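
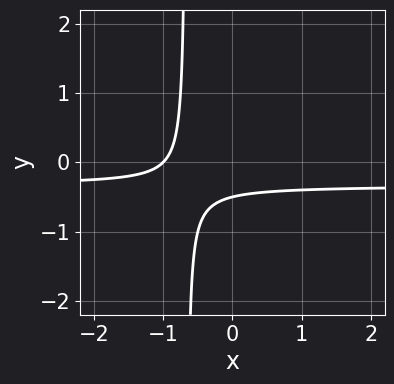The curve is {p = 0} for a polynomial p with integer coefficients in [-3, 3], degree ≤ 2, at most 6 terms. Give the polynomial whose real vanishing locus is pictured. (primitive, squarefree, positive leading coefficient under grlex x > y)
1. Degree: no degree-1 curve has this shape, so deg p = 2.
2. Observable constraints: it crosses the x-axis at the gridline x = -1.
3. Putting this together gives p.

3*x*y + x + 2*y + 1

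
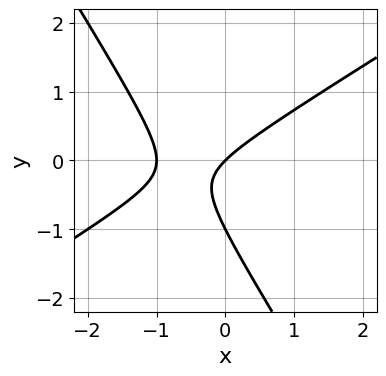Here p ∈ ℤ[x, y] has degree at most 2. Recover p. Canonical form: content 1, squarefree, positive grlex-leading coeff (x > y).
First, the degree is 2 — no degree-1 curve has this shape.
Next, checking where it meets the axes: among the integer gridlines, it crosses the x-axis at x ∈ {-1, 0}; the y-axis gridline crossings are at y ∈ {-1, 0}.
Finally, the integer polynomial consistent with all of this is the stated p.

x^2 - x*y - y^2 + x - y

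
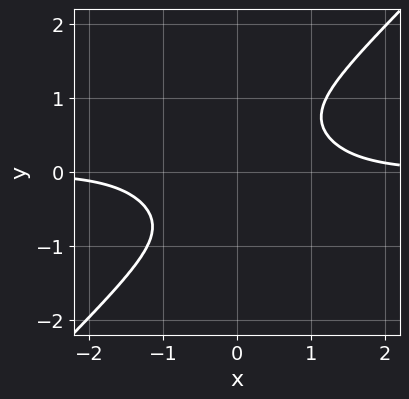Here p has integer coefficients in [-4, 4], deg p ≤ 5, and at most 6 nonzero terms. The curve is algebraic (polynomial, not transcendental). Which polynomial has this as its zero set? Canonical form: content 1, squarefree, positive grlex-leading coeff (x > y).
deg p = 4. The shape is more complex than any degree-3 curve.
Against the integer gridlines: no x-intercept at any integer in the box; no y-intercept at any integer in the box.
Matching integer coefficients to the picture gives p.

2*x^3*y + x^2*y^2 - 3*y^4 - 2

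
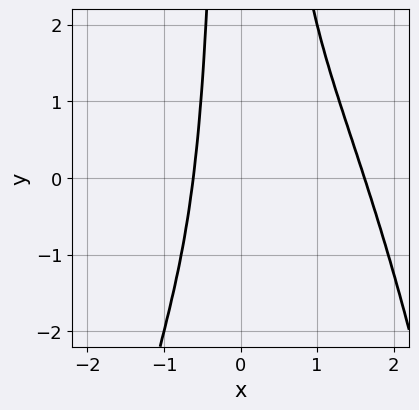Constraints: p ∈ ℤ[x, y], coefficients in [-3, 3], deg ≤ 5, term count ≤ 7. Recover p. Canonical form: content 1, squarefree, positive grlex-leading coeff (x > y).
x^4 - x^3 + x^2*y - x - 1

First, the degree is 4 — the shape is more complex than any degree-3 curve.
Next, reading off the gridlines: it misses every integer gridline on the y-axis.
Finally, fitting integer coefficients to these (and the overall shape) gives p.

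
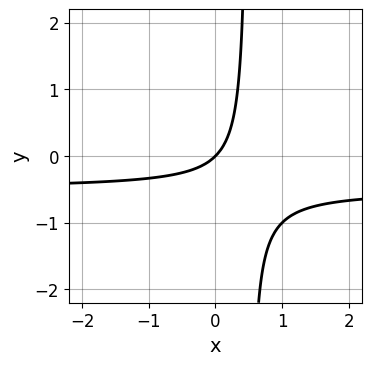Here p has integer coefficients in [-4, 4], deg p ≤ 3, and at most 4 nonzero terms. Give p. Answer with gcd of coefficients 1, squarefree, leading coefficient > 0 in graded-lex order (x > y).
deg p = 2.
From the visible intercepts: one x-axis crossing is at x = 0; it meets the y-axis at y = 0 (among the integer gridlines).
These observations pin down the coefficients.

2*x*y + x - y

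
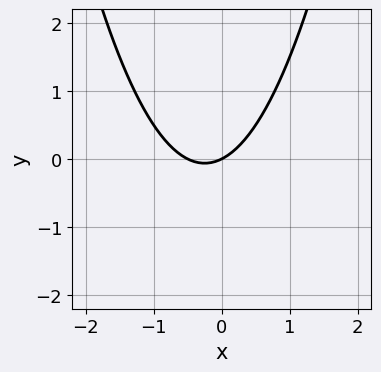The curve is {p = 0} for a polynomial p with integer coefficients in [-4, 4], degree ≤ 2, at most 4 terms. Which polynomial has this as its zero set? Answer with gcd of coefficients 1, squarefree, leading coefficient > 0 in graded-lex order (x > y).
(a) The degree is 2 — a generic line meets the curve in up to 2 points.
(b) From the axis intercepts and sections: it crosses the y-axis at the gridline y = 0; it meets the x-axis at x = 0 (among the integer gridlines).
(c) The integer polynomial consistent with all of this is the stated p.

2*x^2 + x - 2*y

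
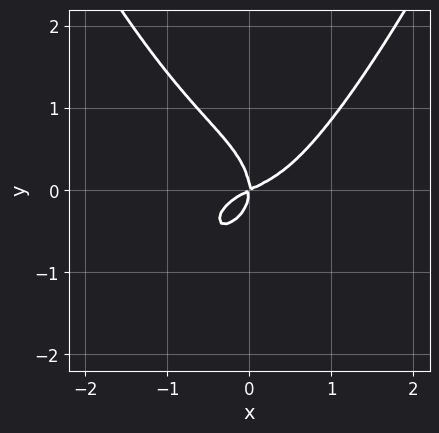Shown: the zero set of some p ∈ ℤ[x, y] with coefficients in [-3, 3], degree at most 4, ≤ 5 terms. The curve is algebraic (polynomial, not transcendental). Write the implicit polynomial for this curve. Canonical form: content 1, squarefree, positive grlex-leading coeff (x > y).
2*x^4 - 2*y^3 + x^2 - 2*x*y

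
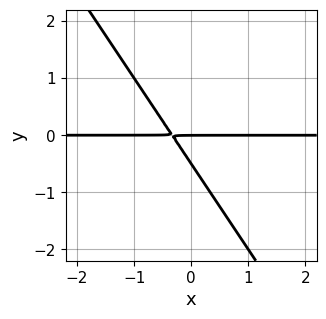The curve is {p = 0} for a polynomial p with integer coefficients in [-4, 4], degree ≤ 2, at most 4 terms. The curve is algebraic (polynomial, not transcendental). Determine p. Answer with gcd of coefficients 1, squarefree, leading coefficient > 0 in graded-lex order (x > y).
3*x*y + 2*y^2 + y

The degree is 2 — a generic line meets the curve in up to 2 points.
Against the integer gridlines: it meets the y-axis at y = 0 (among the integer gridlines); the visible x-axis segment lies entirely on the curve.
Putting this together gives p.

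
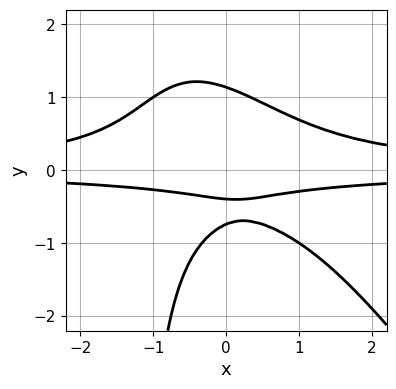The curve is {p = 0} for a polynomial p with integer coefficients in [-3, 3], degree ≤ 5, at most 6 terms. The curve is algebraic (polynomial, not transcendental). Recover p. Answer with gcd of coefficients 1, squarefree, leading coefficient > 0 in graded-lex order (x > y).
(a) The degree is 4 — the shape is more complex than any degree-3 curve.
(b) Observable constraints: it misses every integer gridline on the x-axis.
(c) These observations pin down the coefficients.

3*x^2*y^2 + 2*x*y^3 + 3*y^3 - 3*y - 1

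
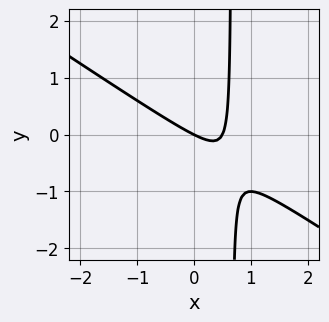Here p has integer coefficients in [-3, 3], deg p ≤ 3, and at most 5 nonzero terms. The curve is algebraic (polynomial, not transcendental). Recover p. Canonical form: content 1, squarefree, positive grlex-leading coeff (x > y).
The degree is 2 — the shape is more complex than any degree-1 curve.
Reading off the gridlines: one y-axis crossing is at y = 0; it meets the x-axis at x = 0 (among the integer gridlines).
These observations pin down the coefficients.

2*x^2 + 3*x*y - x - 2*y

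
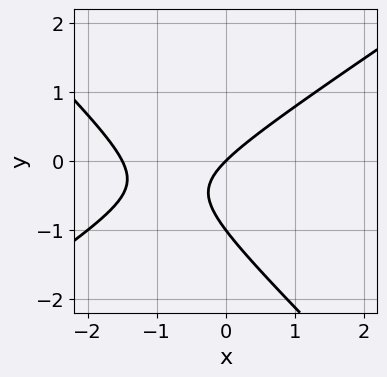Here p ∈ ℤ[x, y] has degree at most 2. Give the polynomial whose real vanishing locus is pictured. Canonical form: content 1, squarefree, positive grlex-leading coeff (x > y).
The degree is 2 — the shape is more complex than any degree-1 curve.
Observable constraints: it crosses the x-axis at the gridline x = 0; the y-axis gridline crossings are at y ∈ {-1, 0}.
Matching integer coefficients to the picture gives p.

2*x^2 - x*y - 3*y^2 + 3*x - 3*y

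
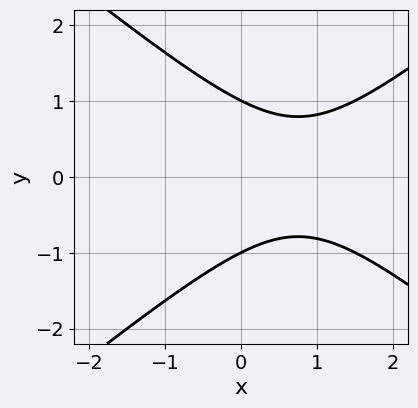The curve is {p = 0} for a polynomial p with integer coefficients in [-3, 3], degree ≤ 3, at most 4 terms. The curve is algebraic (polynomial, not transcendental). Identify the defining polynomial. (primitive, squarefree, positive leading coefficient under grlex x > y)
2*x^2 - 3*y^2 - 3*x + 3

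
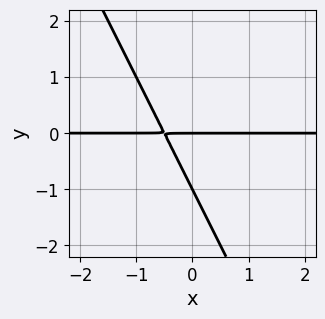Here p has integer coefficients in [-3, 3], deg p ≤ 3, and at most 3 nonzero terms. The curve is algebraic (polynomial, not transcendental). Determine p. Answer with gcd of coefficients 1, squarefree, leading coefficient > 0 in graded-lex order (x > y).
2*x*y + y^2 + y

1. The degree is 2 — a generic line meets the curve in up to 2 points.
2. Against the integer gridlines: the visible x-axis segment lies entirely on the curve; the y-axis gridline crossings are at y ∈ {-1, 0}.
3. Matching integer coefficients to the picture gives p.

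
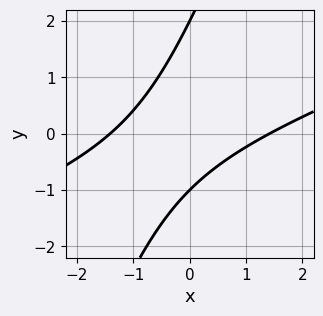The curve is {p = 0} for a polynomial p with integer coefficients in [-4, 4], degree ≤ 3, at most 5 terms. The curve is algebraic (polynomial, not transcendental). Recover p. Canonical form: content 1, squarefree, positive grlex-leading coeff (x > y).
The degree is 2 — no degree-1 curve has this shape.
Checking where it meets the axes: the y-axis gridline crossings are at y ∈ {-1, 2}.
Solving for integer coefficients yields p as stated.

x^2 - 3*x*y + y^2 - y - 2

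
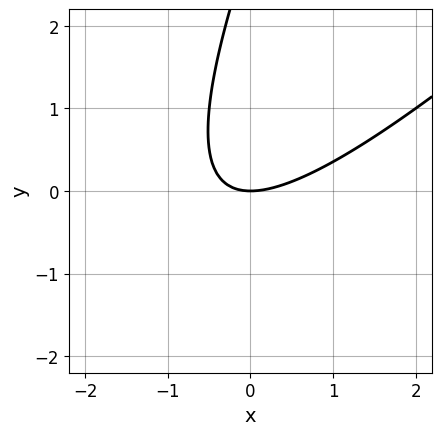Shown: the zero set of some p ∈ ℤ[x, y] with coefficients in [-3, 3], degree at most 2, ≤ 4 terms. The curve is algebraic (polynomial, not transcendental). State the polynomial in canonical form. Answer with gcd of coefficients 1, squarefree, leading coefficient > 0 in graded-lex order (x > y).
2*x^2 - 3*x*y + y^2 - 3*y

Degree: no degree-1 curve has this shape, so deg p = 2.
Reading off the gridlines: one x-axis crossing is at x = 0; it crosses the y-axis at the gridline y = 0.
These observations pin down the coefficients.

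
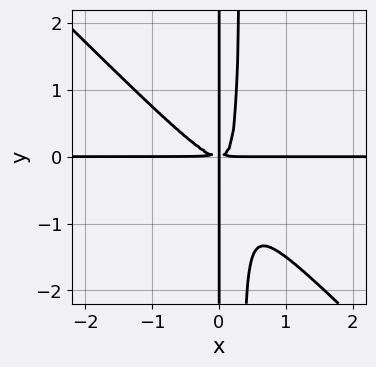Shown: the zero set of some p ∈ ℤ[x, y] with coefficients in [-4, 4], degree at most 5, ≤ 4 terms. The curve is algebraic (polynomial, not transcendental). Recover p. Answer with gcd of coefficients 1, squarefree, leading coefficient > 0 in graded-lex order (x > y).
1. The degree is 4 — no degree-3 curve has this shape.
2. From the axis intercepts and sections: every point of the x-axis in the box is on the curve; every point of the y-axis in the box is on the curve.
3. Fitting integer coefficients to these (and the overall shape) gives p.

3*x^3*y + 3*x^2*y^2 - x*y^2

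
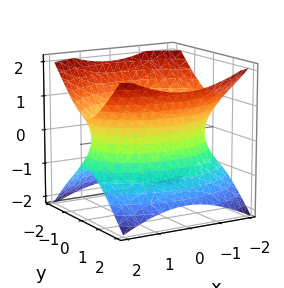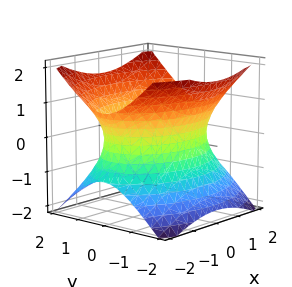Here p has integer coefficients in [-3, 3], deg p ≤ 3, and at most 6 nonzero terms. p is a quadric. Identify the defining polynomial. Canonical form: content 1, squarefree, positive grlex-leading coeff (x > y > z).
1. The degree is 2 — one connected sheet with a waist; a quadric.
2. Symmetries: it's symmetric under z → −z, forcing even powers of z; it's symmetric under y → −y, forcing even powers of y; mirror symmetry x ↦ −x ⇒ only even powers of x.
3. Against the integer gridlines: it misses every integer gridline on the z-axis.
4. Fitting integer coefficients to these (and the overall shape) gives p.

x^2 + 2*y^2 - 2*z^2 - 3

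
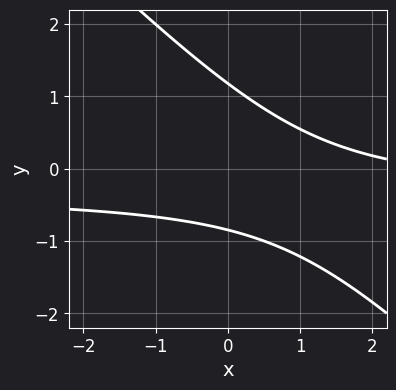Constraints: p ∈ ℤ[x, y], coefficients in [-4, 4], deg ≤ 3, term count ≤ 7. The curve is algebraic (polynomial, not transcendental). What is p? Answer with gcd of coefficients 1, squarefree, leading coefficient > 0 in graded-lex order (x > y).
3*x*y + 3*y^2 + x - y - 3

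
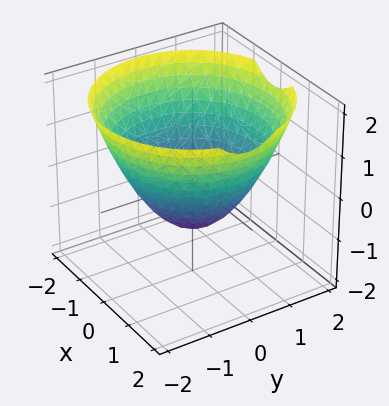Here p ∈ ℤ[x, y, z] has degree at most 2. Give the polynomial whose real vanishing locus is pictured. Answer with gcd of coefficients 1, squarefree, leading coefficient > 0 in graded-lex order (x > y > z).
2*x^2 + 2*y^2 - 3*z - 3

(a) The degree is 2 — a generic line meets the surface in up to 2 points.
(b) Symmetry: every cross-section ⟂ z is a circle, so x, y appear only via x² + y².
(c) From the axis intercepts and sections: it meets the z-axis at z = -1 (among the integer gridlines); a circular section at z = 1 has radius between 1 and 2.
(d) Together with the visible shape, these determine p as stated.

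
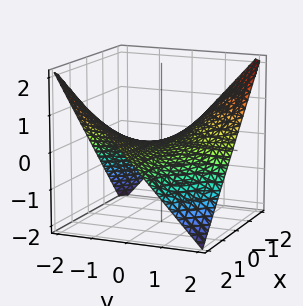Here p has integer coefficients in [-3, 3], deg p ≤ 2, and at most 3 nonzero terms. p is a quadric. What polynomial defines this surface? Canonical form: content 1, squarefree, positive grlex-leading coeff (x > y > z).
x*y + 2*z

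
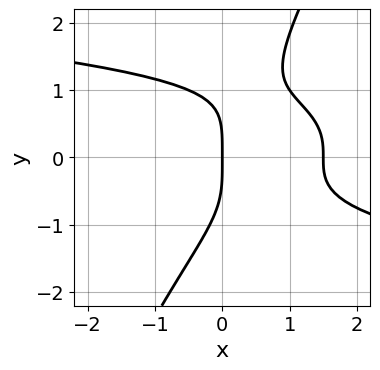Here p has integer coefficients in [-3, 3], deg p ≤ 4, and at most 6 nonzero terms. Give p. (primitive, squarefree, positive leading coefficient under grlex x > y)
2*x*y^3 - y^4 + 2*x^2 - 3*x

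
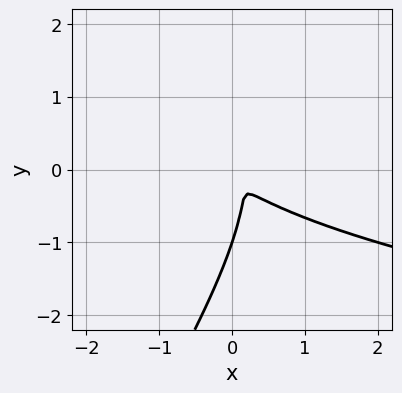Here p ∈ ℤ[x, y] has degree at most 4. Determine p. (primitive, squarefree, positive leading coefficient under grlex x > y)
3*x*y^2 - 2*y^3 - 3*x^2 - 3*x*y - 2*y^2

(a) Degree: no degree-2 curve has this shape, so deg p = 3.
(b) Observable constraints: one y-axis crossing is at y = -1.
(c) Together with the visible shape, these determine p as stated.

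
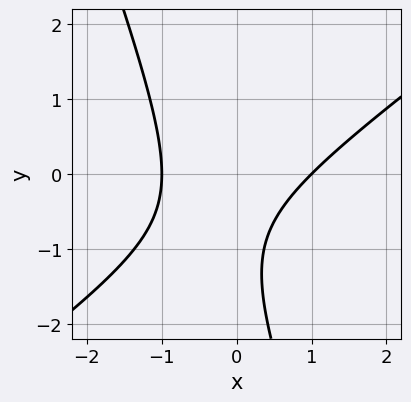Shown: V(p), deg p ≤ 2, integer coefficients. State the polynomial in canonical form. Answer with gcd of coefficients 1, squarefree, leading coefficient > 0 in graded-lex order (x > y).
First, the degree is 2 — a generic line meets the curve in up to 2 points.
Then, against the integer gridlines: no y-intercept at any integer in the box; among the integer gridlines, it crosses the x-axis at x ∈ {-1, 1}.
Finally, putting this together gives p.

2*x^2 - 2*x*y - y^2 - 2*y - 2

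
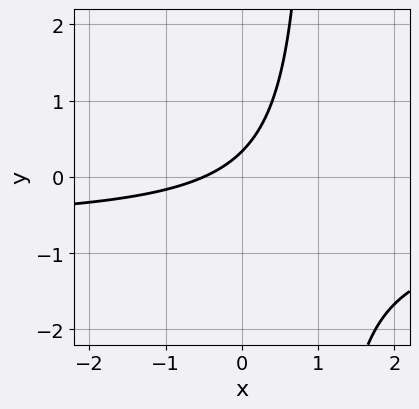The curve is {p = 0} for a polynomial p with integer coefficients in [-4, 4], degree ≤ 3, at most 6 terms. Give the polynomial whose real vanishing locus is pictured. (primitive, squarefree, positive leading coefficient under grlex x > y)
3*x*y + 2*x - 3*y + 1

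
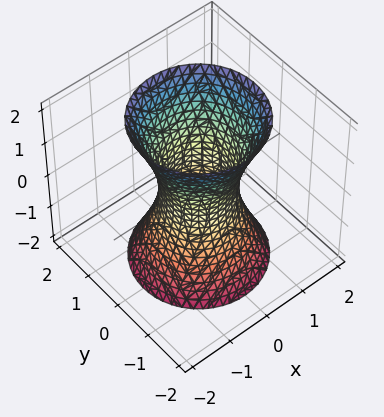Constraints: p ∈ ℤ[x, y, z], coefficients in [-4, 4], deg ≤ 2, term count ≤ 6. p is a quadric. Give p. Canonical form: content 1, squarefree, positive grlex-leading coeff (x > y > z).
(a) Degree: one connected sheet with a waist; a quadric, so deg p = 2.
(b) Symmetries: mirror symmetry z ↦ −z ⇒ only even powers of z; every cross-section ⟂ z is a circle, so x, y appear only via x² + y².
(c) Checking where it meets the axes: a circular section at z = 0 has radius between 0 and 1; the surface avoids every integer z-axis point in the box.
(d) Matching integer coefficients to the picture gives p.

3*x^2 + 3*y^2 - z^2 - 2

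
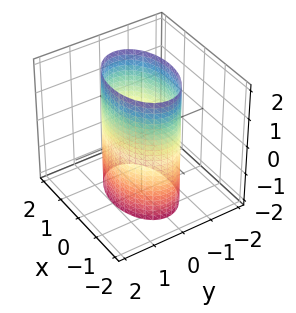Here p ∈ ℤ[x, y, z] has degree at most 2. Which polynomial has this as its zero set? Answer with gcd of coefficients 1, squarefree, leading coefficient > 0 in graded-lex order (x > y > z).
(a) Degree: constant cross-section along one axis; a quadric, so deg p = 2.
(b) Symmetries: it's symmetric under x → −x, forcing even powers of x; the z ↦ −z reflection is a symmetry, so z appears only in even powers; mirror symmetry y ↦ −y ⇒ only even powers of y.
(c) Against the integer gridlines: among the integer gridlines, it crosses the y-axis at y ∈ {-1, 1}; the surface avoids every integer z-axis point in the box.
(d) These observations pin down the coefficients.

x^2 + 2*y^2 - 2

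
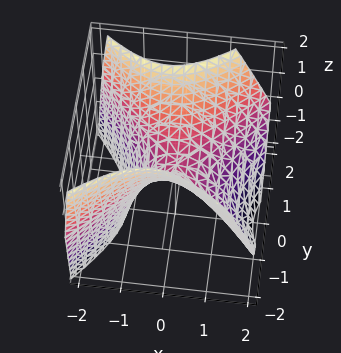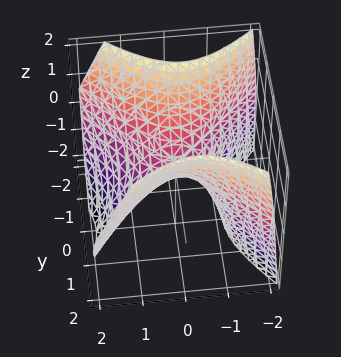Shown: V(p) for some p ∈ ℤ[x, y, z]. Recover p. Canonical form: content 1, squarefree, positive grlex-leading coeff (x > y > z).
3*x^2 + x*z - 3*y^2 + 3*z

(a) deg p = 2. A generic line meets the surface in up to 2 points.
(b) Against the integer gridlines: one x-axis crossing is at x = 0; it meets the z-axis at z = 0 (among the integer gridlines); one y-axis crossing is at y = 0.
(c) Putting this together gives p.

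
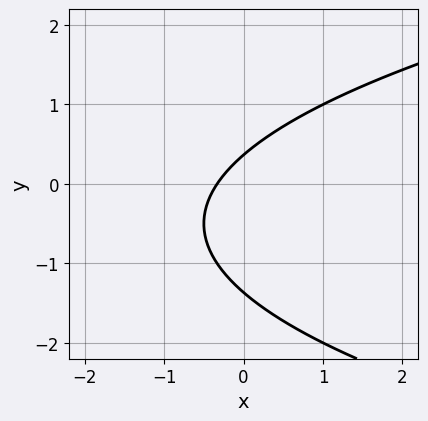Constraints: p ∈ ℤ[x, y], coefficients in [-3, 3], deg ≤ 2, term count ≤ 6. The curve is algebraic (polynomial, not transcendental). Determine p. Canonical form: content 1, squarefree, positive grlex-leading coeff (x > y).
2*y^2 - 3*x + 2*y - 1

(a) Degree: a generic line meets the curve in up to 2 points, so deg p = 2.
(b) Putting this together gives p.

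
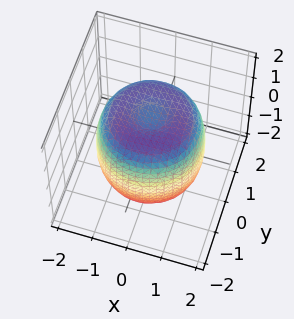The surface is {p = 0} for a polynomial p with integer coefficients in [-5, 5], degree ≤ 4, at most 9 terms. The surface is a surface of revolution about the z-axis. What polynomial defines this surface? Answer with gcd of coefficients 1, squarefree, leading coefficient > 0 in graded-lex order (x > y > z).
deg p = 4. A generic line meets the surface in up to 4 points.
By symmetry, the z-axis is an axis of rotation, so x and y enter only as x² + y².
Reading off the gridlines: a circular section at z = 0 has radius between 1 and 2.
Putting this together gives p.

2*x^4 + 4*x^2*y^2 + 2*y^4 - 3*x^2 - 3*y^2 + 2*z^2 - 3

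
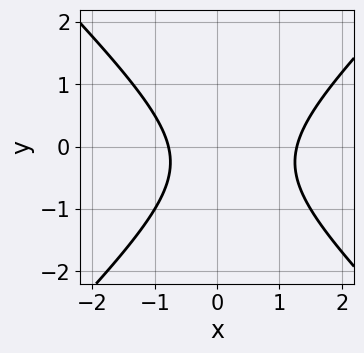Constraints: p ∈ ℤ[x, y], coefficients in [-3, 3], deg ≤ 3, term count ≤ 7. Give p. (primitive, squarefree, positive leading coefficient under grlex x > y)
(a) Degree: no degree-1 curve has this shape, so deg p = 2.
(b) From the axis intercepts and sections: it misses every integer gridline on the y-axis.
(c) Fitting integer coefficients to these (and the overall shape) gives p.

2*x^2 - 2*y^2 - x - y - 2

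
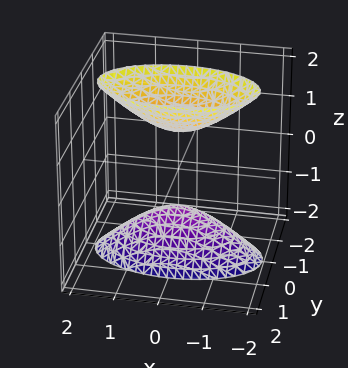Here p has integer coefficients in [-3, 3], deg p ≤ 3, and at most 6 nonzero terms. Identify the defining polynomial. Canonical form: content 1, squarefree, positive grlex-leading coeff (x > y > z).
(a) I count 2 distinct pieces. They look like related sheets of one shape, so recover p as a whole.
(b) Degree: two separate bowl-shaped sheets opening away from each other; a quadric, so deg p = 2.
(c) Symmetries: mirror symmetry y ↦ −y ⇒ only even powers of y; the z ↦ −z reflection is a symmetry, so z appears only in even powers; mirror symmetry x ↦ −x ⇒ only even powers of x.
(d) From the axis intercepts and sections: no y-intercept at any integer in the box; among the integer gridlines, it crosses the z-axis at z ∈ {-1, 1}; it misses every integer gridline on the x-axis.
(e) The integer polynomial consistent with all of this is the stated p.

x^2 + 3*y^2 - z^2 + 1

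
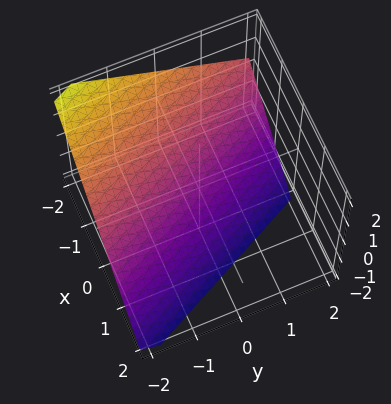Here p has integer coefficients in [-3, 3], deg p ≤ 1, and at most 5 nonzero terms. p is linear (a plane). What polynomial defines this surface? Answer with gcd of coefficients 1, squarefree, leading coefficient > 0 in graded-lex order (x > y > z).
2*x + y + 2*z + 2

1. The degree is 1 — the surface is flat (a plane).
2. Reading off the gridlines: it meets the z-axis at z = -1 (among the integer gridlines); one x-axis crossing is at x = -1; it crosses the y-axis at the gridline y = -2.
3. The integer polynomial consistent with all of this is the stated p.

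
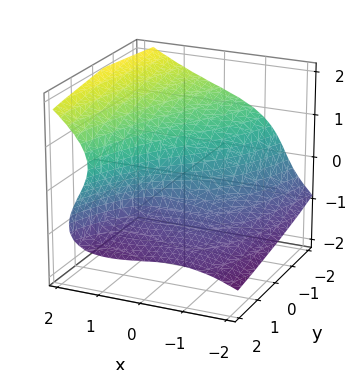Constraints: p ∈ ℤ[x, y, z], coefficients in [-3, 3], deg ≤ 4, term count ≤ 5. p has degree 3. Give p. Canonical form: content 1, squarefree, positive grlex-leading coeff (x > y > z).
x^3 - 3*z^3 + 3*x*z + 2*x - 3*y

Degree: the shape is more complex than any degree-2 surface, so deg p = 3.
Reading off the gridlines: it meets the z-axis at z = 0 (among the integer gridlines); one x-axis crossing is at x = 0.
Together with the visible shape, these determine p as stated.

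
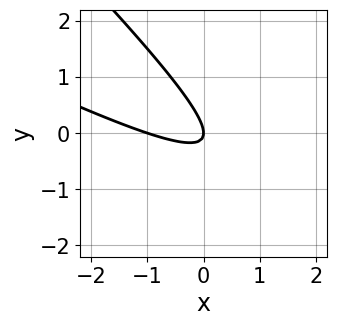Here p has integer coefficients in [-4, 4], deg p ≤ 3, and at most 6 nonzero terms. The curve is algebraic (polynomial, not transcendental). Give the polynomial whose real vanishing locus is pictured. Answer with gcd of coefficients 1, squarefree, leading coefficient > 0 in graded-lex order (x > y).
x^2 + 3*x*y + 2*y^2 + x

(a) deg p = 2. A generic line meets the curve in up to 2 points.
(b) Checking where it meets the axes: it meets the y-axis at y = 0 (among the integer gridlines); the x-axis gridline crossings are at x ∈ {-1, 0}.
(c) Assembling these constraints gives the stated polynomial.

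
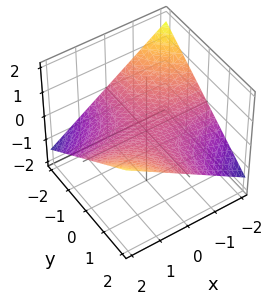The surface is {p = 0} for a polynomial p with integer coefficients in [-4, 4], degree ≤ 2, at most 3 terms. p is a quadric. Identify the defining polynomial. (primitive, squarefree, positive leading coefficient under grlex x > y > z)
x*y - 3*z

(a) The degree is 2 — a hyperbolic paraboloid; a quadric.
(b) Observable constraints: every point of the y-axis in the box is on the surface; the visible x-axis segment lies entirely on the surface; it crosses the z-axis at the gridline z = 0.
(c) The integer polynomial consistent with all of this is the stated p.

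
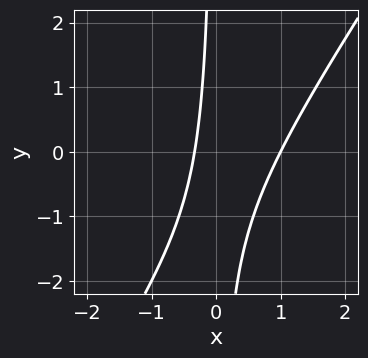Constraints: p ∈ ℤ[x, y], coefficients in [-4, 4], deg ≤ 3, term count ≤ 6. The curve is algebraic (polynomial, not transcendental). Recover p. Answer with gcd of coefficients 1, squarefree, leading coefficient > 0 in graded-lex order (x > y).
1. Degree: no degree-1 curve has this shape, so deg p = 2.
2. Reading off the gridlines: it crosses the x-axis at the gridline x = 1; no y-intercept at any integer in the box.
3. Solving for integer coefficients yields p as stated.

3*x^2 - 2*x*y - 2*x - 1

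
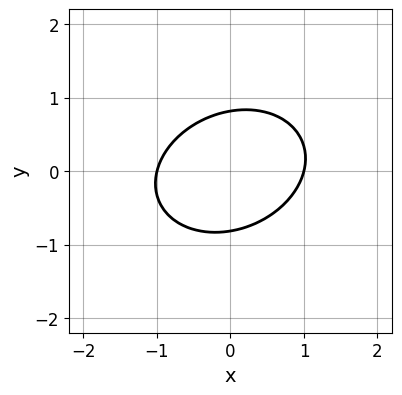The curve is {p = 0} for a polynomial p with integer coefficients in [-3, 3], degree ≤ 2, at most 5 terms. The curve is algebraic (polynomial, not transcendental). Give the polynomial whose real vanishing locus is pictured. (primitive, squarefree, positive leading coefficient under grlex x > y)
Degree: the shape is more complex than any degree-1 curve, so deg p = 2.
Against the integer gridlines: the x-axis gridline crossings are at x ∈ {-1, 1}.
The integer polynomial consistent with all of this is the stated p.

2*x^2 - x*y + 3*y^2 - 2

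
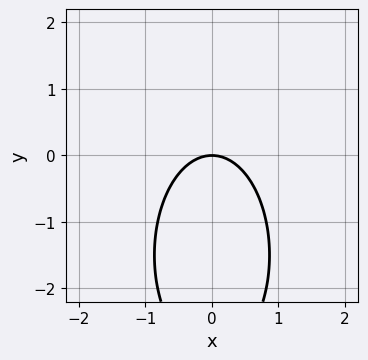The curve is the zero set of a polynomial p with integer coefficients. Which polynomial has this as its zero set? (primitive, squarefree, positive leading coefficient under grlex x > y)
(a) The degree is 2 — the shape is more complex than any degree-1 curve.
(b) Symmetries: it's symmetric under x → −x, forcing even powers of x.
(c) Reading off the gridlines: it crosses the y-axis at the gridline y = 0; one x-axis crossing is at x = 0.
(d) Solving for integer coefficients yields p as stated.

3*x^2 + y^2 + 3*y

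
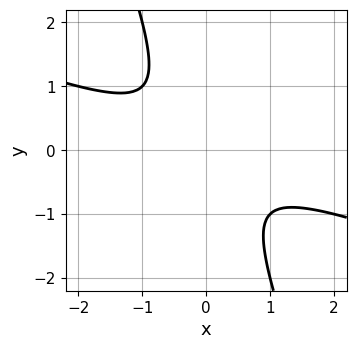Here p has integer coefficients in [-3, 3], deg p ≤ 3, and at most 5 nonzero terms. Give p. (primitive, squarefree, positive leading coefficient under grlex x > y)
x^2 + 3*x*y + y^2 + 1

deg p = 2. The shape is more complex than any degree-1 curve.
From the axis intercepts and sections: the curve avoids every integer y-axis point in the box; it misses every integer gridline on the x-axis.
The integer polynomial consistent with all of this is the stated p.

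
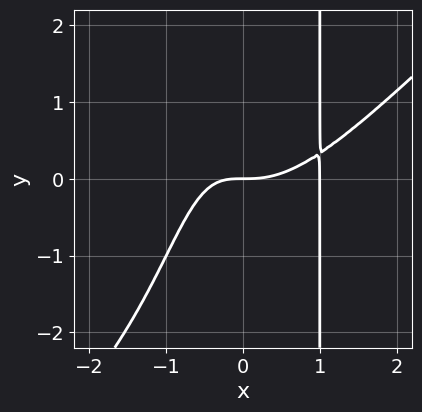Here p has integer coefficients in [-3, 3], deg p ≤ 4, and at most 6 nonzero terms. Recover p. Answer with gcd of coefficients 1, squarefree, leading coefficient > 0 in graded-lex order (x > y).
(a) The degree is 4 — the shape is more complex than any degree-3 curve.
(b) Observable constraints: it meets the y-axis at y = 0 (among the integer gridlines); among the integer gridlines, it crosses the x-axis at x ∈ {0, 1}.
(c) Fitting integer coefficients to these (and the overall shape) gives p.

x^4 - x^3*y - x^3 + y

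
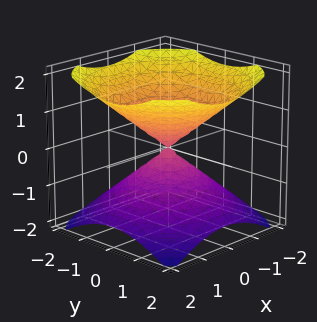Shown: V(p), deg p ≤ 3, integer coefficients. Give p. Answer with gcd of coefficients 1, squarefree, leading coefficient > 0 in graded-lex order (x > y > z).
The picture has 2 separate pieces. They look like related sheets of one shape, so recover p as a whole.
deg p = 2. Two nappes meeting at a single point; a quadric.
Symmetry: every cross-section ⟂ z is a circle, so x, y appear only via x² + y²; it's symmetric under z → −z, forcing even powers of z.
From the visible intercepts: one z-axis crossing is at z = 0; it meets the x-axis at x = 0 (among the integer gridlines); one y-axis crossing is at y = 0; a circular section at z = 1 has radius between 1 and 2.
Assembling these constraints gives the stated polynomial.

2*x^2 + 2*y^2 - 3*z^2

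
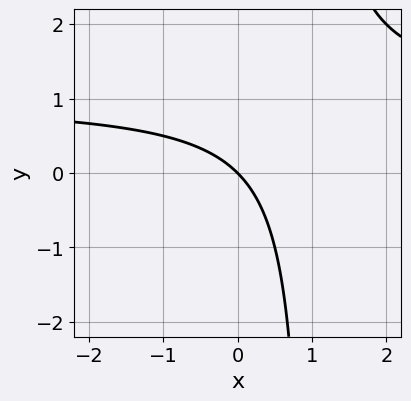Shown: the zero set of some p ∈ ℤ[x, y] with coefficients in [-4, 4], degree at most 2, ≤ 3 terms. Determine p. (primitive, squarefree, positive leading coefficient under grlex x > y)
x*y - x - y

First, degree: no degree-1 curve has this shape, so deg p = 2.
Next, from the axis intercepts and sections: it crosses the y-axis at the gridline y = 0; it meets the x-axis at x = 0 (among the integer gridlines).
Finally, these observations pin down the coefficients.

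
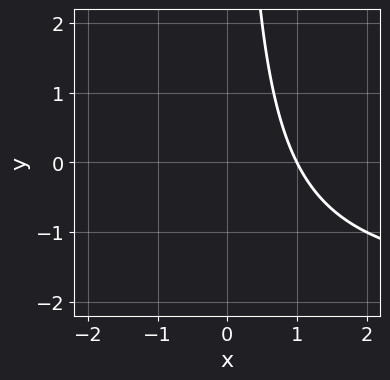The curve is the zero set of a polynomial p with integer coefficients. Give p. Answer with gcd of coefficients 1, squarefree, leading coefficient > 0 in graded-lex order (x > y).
x*y + 2*x - 2

First, degree: the shape is more complex than any degree-1 curve, so deg p = 2.
Next, from the axis intercepts and sections: it misses every integer gridline on the y-axis; it crosses the x-axis at the gridline x = 1.
Finally, solving for integer coefficients yields p as stated.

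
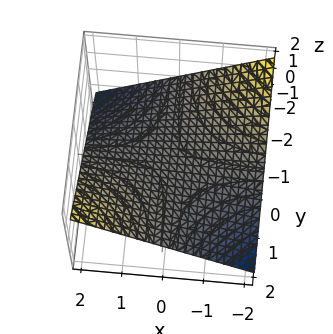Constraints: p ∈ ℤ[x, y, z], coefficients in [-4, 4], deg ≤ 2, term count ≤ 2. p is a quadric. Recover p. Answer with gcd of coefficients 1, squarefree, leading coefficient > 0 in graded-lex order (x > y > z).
1. Degree: a hyperbolic paraboloid; a quadric, so deg p = 2.
2. Checking where it meets the axes: it meets the z-axis at z = 0 (among the integer gridlines); the visible x-axis segment lies entirely on the surface; every point of the y-axis in the box is on the surface.
3. These observations pin down the coefficients.

x*y - 3*z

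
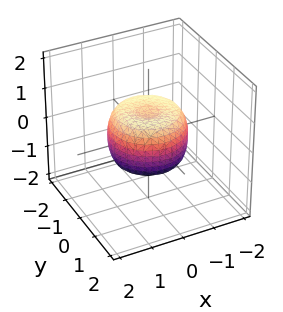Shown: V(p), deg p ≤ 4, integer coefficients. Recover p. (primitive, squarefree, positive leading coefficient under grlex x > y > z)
First, degree: the shape is more complex than any degree-3 surface, so deg p = 4.
Next, symmetries: rotational symmetry about the z-axis ⇒ p depends on x, y only through x² + y².
Next, against the integer gridlines: a circular section at z = 0 has radius between 1 and 2.
Finally, putting this together gives p.

2*x^4 + 4*x^2*y^2 + 2*y^4 - 2*x^2 - 2*y^2 + 2*z^2 - 1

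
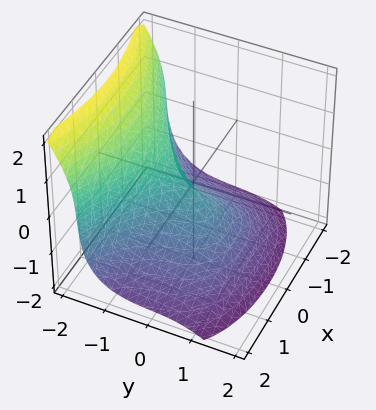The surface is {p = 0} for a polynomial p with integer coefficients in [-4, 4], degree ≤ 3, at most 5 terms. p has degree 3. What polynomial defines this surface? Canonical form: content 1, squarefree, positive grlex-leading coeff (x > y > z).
First, the degree is 3 — no degree-2 surface has this shape.
Next, against the integer gridlines: it crosses the x-axis at the gridline x = 0; it meets the y-axis at y = 0 (among the integer gridlines).
Finally, assembling these constraints gives the stated polynomial.

3*y^3 + 2*z^3 + 3*x^2 - y*z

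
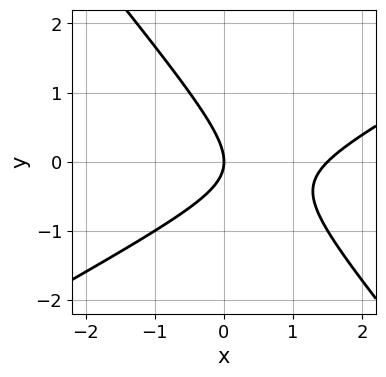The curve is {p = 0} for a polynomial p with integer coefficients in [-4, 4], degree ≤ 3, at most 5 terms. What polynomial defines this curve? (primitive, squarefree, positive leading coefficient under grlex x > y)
(a) Degree: the shape is more complex than any degree-1 curve, so deg p = 2.
(b) Against the integer gridlines: one x-axis crossing is at x = 0; it meets the y-axis at y = 0 (among the integer gridlines).
(c) Solving for integer coefficients yields p as stated.

2*x^2 - 2*x*y - 3*y^2 - 3*x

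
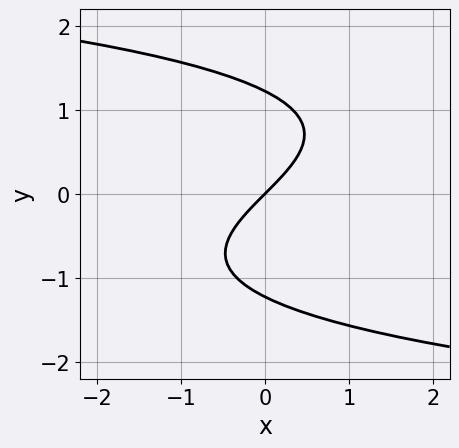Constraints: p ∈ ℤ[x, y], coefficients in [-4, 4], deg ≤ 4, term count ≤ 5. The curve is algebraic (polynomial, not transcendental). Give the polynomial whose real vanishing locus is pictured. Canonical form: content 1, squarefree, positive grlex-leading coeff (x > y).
2*y^3 + 3*x - 3*y

1. The degree is 3 — a generic line meets the curve in up to 3 points.
2. Observable constraints: it crosses the x-axis at the gridline x = 0; it meets the y-axis at y = 0 (among the integer gridlines).
3. Matching integer coefficients to the picture gives p.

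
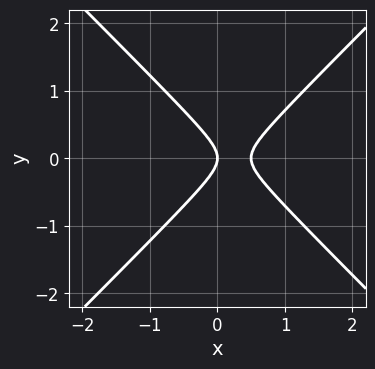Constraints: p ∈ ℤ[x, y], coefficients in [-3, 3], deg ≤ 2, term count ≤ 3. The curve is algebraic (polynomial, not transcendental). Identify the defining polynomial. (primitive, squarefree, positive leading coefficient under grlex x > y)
The degree is 2 — the shape is more complex than any degree-1 curve.
Symmetries: the y ↦ −y reflection is a symmetry, so y appears only in even powers.
Against the integer gridlines: it meets the y-axis at y = 0 (among the integer gridlines); one x-axis crossing is at x = 0.
Together with the visible shape, these determine p as stated.

2*x^2 - 2*y^2 - x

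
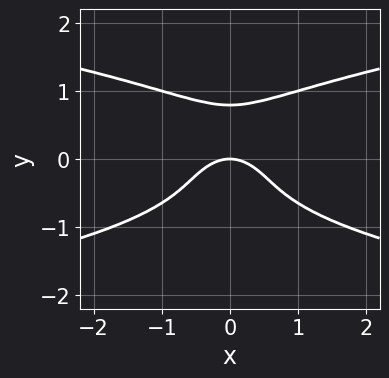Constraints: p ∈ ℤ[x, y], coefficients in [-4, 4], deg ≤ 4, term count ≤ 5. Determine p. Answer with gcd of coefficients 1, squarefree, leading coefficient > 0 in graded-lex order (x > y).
2*y^4 - x^2 - y

First, the degree is 4 — a generic line meets the curve in up to 4 points.
Then, symmetries: the x ↦ −x reflection is a symmetry, so x appears only in even powers.
Then, observable constraints: it crosses the x-axis at the gridline x = 0; one y-axis crossing is at y = 0.
Finally, solving for integer coefficients yields p as stated.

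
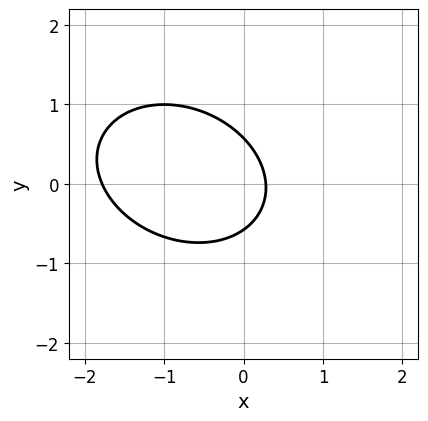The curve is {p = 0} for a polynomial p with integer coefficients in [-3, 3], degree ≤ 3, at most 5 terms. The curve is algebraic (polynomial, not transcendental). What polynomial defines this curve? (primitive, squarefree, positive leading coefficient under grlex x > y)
(a) Degree: a generic line meets the curve in up to 2 points, so deg p = 2.
(b) Matching integer coefficients to the picture gives p.

2*x^2 + x*y + 3*y^2 + 3*x - 1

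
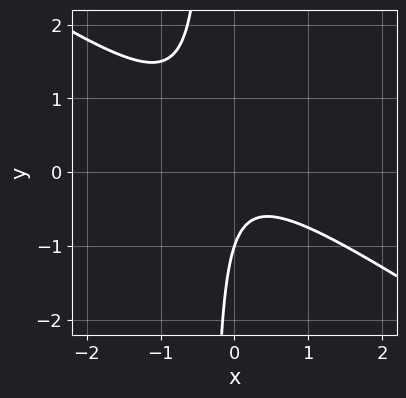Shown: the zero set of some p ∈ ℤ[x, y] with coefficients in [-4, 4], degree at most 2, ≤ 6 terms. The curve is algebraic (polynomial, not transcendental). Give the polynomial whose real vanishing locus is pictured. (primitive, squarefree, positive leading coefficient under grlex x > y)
deg p = 2. A generic line meets the curve in up to 2 points.
Observable constraints: it misses every integer gridline on the x-axis; it crosses the y-axis at the gridline y = -1.
Putting this together gives p.

2*x^2 + 3*x*y + y + 1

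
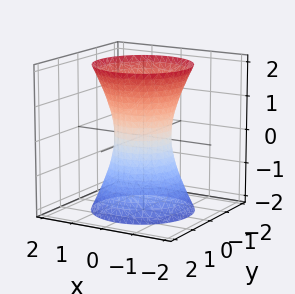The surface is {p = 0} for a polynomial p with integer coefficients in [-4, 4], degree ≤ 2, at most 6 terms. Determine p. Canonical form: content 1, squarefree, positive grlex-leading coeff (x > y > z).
3*x^2 + 3*y^2 - z^2 - 2

First, deg p = 2. One connected sheet with a waist; a quadric.
Next, symmetries: rotational symmetry about the z-axis ⇒ p depends on x, y only through x² + y²; mirror symmetry z ↦ −z ⇒ only even powers of z.
Then, against the integer gridlines: the surface avoids every integer z-axis point in the box; a circular section at z = 0 has radius between 0 and 1.
Finally, matching integer coefficients to the picture gives p.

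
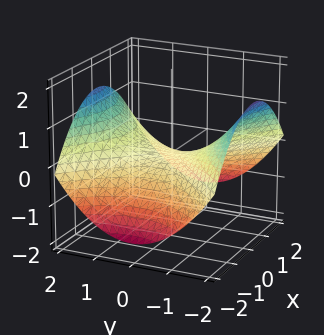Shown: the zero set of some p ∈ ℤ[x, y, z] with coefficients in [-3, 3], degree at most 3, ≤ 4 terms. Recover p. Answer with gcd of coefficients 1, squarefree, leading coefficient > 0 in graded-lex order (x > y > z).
x^2 - y^2 + 3*z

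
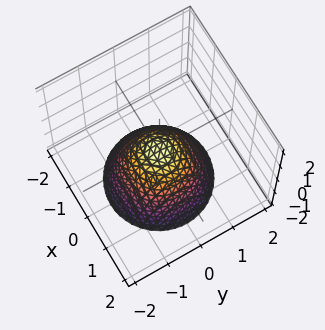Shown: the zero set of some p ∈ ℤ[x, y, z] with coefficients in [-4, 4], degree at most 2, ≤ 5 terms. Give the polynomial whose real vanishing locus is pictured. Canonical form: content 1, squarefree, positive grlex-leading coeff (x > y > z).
1. Degree: a single bowl opening along one axis; a quadric, so deg p = 2.
2. Symmetries: the surface is invariant under rotation about z: p = q(x² + y², z).
3. Reading off the gridlines: a circular section at z = -1 has radius exactly 1; it crosses the x-axis at the gridline x = 0; one y-axis crossing is at y = 0.
4. Solving for integer coefficients yields p as stated.

x^2 + y^2 + z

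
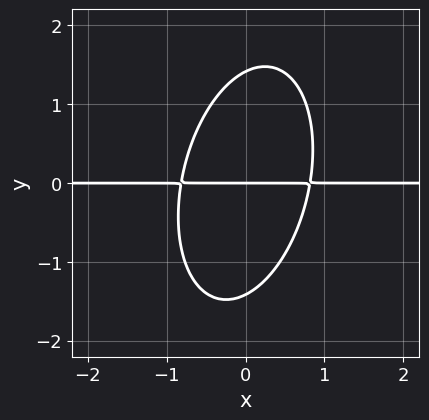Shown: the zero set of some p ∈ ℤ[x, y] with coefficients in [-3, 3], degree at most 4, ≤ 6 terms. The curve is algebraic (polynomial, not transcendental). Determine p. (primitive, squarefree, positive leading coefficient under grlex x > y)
3*x^2*y - x*y^2 + y^3 - 2*y

1. deg p = 3.
2. From the axis intercepts and sections: the visible x-axis segment lies entirely on the curve; it meets the y-axis at y = 0 (among the integer gridlines).
3. Matching integer coefficients to the picture gives p.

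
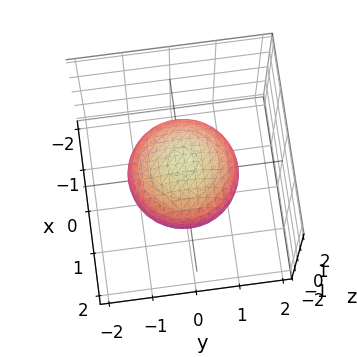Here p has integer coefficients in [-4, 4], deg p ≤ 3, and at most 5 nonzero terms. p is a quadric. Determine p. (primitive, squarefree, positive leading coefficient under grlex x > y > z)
2*x^2 + 2*y^2 + 3*z^2 - 3

(a) The degree is 2 — a closed, bounded, convex surface; a quadric.
(b) Symmetries: the z ↦ −z reflection is a symmetry, so z appears only in even powers; every cross-section ⟂ z is a circle, so x, y appear only via x² + y².
(c) From the visible intercepts: a circular section at z = 0 has radius between 1 and 2; the z-axis gridline crossings are at z ∈ {-1, 1}.
(d) Assembling these constraints gives the stated polynomial.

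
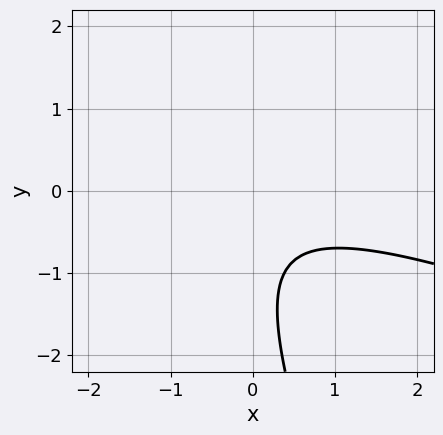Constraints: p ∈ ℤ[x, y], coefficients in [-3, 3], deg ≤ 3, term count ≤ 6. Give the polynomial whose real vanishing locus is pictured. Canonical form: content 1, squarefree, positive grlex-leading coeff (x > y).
1. deg p = 2. The shape is more complex than any degree-1 curve.
2. Against the integer gridlines: the curve avoids every integer y-axis point in the box; the curve avoids every integer x-axis point in the box.
3. Fitting integer coefficients to these (and the overall shape) gives p.

x^2 + 3*x*y + y^2 + 2*y + 2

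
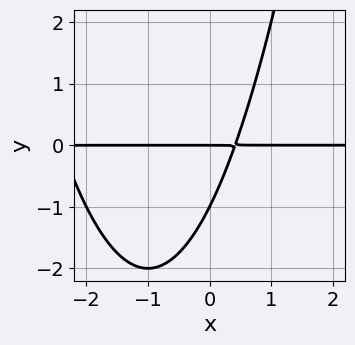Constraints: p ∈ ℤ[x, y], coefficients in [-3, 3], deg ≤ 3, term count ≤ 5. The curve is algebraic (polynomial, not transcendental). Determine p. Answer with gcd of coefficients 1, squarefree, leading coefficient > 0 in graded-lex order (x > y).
(a) deg p = 3. The shape is more complex than any degree-2 curve.
(b) Reading off the gridlines: the y-axis gridline crossings are at y ∈ {-1, 0}; every point of the x-axis in the box is on the curve.
(c) The integer polynomial consistent with all of this is the stated p.

x^2*y + 2*x*y - y^2 - y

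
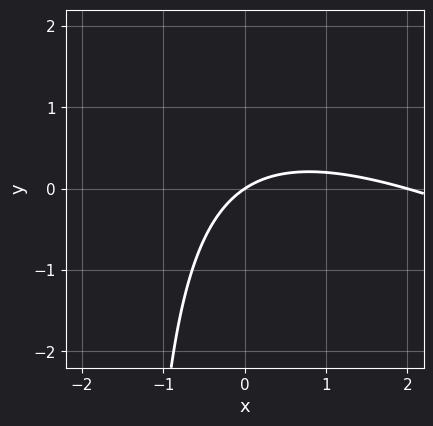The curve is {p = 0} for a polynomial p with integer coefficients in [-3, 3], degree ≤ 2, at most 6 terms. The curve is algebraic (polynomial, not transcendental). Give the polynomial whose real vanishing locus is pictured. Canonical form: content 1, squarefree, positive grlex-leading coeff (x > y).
1. deg p = 2. The shape is more complex than any degree-1 curve.
2. Against the integer gridlines: one y-axis crossing is at y = 0; the x-axis gridline crossings are at x ∈ {0, 2}.
3. Matching integer coefficients to the picture gives p.

x^2 + 2*x*y - 2*x + 3*y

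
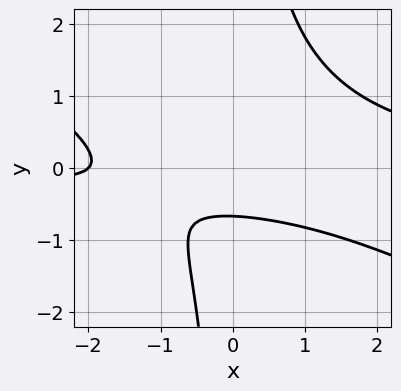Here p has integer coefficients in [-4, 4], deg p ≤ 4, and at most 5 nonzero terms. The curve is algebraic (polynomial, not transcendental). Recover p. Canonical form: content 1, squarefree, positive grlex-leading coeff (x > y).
1. The degree is 3 — no degree-2 curve has this shape.
2. From the axis intercepts and sections: it crosses the x-axis at the gridline x = -2.
3. These observations pin down the coefficients.

x^2*y + 2*x*y^2 - x - 3*y - 2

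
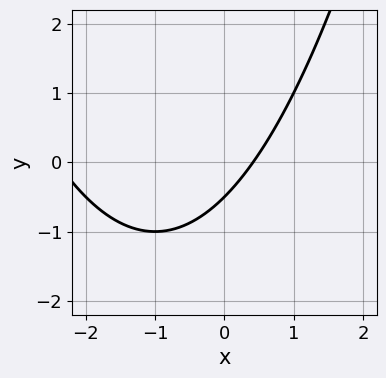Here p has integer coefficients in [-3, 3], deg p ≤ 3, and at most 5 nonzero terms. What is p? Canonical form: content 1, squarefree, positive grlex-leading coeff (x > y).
x^2 + 2*x - 2*y - 1

(a) deg p = 2. No degree-1 curve has this shape.
(b) Matching integer coefficients to the picture gives p.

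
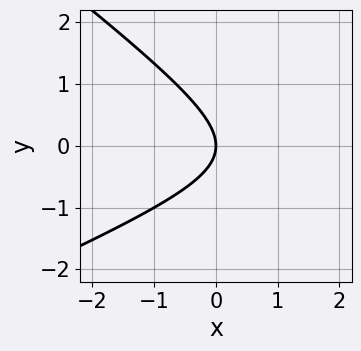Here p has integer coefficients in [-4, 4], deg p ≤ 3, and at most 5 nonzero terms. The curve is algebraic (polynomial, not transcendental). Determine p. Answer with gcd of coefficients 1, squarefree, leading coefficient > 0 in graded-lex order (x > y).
(a) Degree: a generic line meets the curve in up to 2 points, so deg p = 2.
(b) From the visible intercepts: one x-axis crossing is at x = 0; one y-axis crossing is at y = 0.
(c) Putting this together gives p.

x^2 - x*y - 3*y^2 - 3*x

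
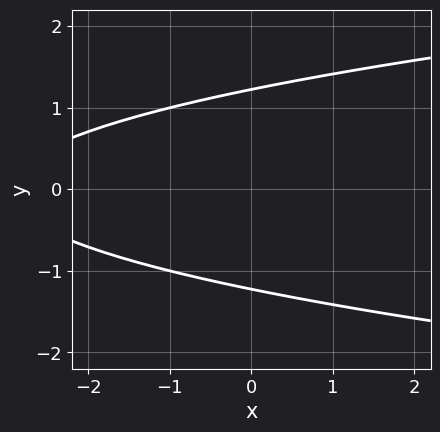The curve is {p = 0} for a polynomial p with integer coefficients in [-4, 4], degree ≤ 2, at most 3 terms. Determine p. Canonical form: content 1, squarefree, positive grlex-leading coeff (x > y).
2*y^2 - x - 3

(a) The degree is 2 — a generic line meets the curve in up to 2 points.
(b) Symmetries: mirror symmetry y ↦ −y ⇒ only even powers of y.
(c) Against the integer gridlines: no x-intercept at any integer in the box.
(d) Putting this together gives p.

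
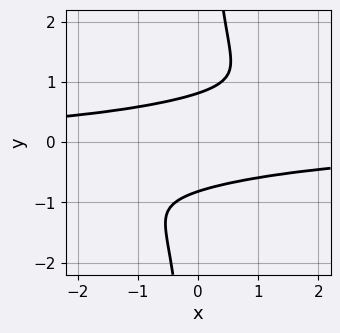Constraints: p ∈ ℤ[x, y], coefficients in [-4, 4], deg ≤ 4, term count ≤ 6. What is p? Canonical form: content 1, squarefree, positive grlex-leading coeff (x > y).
First, deg p = 4. A generic line meets the curve in up to 4 points.
Next, against the integer gridlines: it misses every integer gridline on the x-axis.
Finally, these observations pin down the coefficients.

x^2*y^2 - 3*x*y^3 + 3*y^2 - 2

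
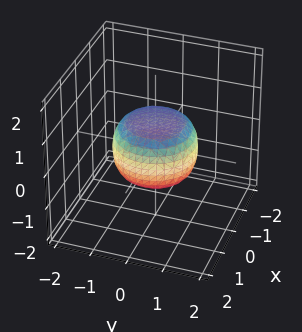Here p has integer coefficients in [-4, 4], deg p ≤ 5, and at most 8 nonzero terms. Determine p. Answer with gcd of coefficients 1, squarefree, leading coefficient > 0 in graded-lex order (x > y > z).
The degree is 4 — no degree-3 surface has this shape.
Symmetries: the z-axis is an axis of rotation, so x and y enter only as x² + y².
Reading off the gridlines: a circular section at z = 0 has radius between 1 and 2.
The integer polynomial consistent with all of this is the stated p.

2*x^4 + 4*x^2*y^2 + 2*y^4 - x^2 - y^2 + 3*z^2 - 2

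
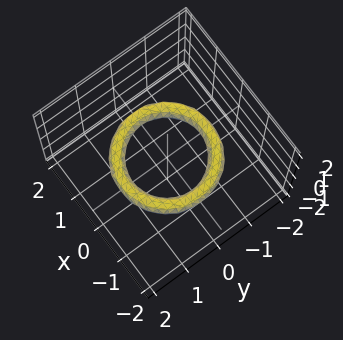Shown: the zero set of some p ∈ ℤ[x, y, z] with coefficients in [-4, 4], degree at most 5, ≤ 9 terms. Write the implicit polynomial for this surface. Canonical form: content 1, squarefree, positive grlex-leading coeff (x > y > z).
x^4 + 2*x^2*y^2 + y^4 - 3*x^2 - 3*y^2 + 3*z^2 + 2

First, the degree is 4 — the shape is more complex than any degree-3 surface.
Then, symmetries: every cross-section ⟂ z is a circle, so x, y appear only via x² + y².
Then, from the axis intercepts and sections: it misses every integer gridline on the z-axis; the y-axis gridline crossings are at y ∈ {-1, 1}.
Finally, assembling these constraints gives the stated polynomial. Check: (-1, 0, 0) on the x-axis lies on the surface, and p(-1, 0, 0) = 0. ✓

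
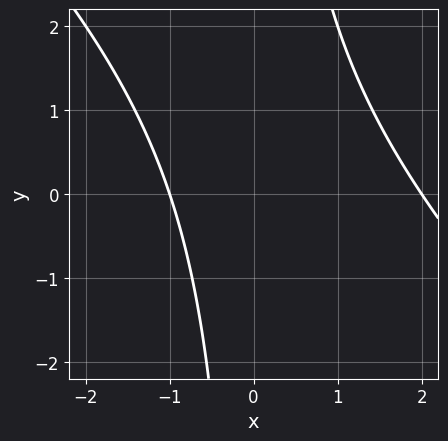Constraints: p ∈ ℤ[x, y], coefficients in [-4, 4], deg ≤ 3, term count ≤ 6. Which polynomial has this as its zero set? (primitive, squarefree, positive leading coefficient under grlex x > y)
1. deg p = 2. A generic line meets the curve in up to 2 points.
2. Checking where it meets the axes: the x-axis gridline crossings are at x ∈ {-1, 2}; no y-intercept at any integer in the box.
3. Fitting integer coefficients to these (and the overall shape) gives p.

x^2 + x*y - x - 2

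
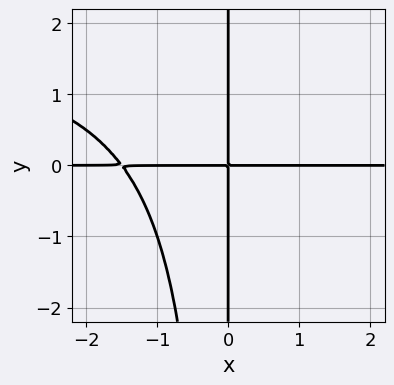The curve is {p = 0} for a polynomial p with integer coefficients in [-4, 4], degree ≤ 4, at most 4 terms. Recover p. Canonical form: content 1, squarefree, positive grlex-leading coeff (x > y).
1. deg p = 4. The shape is more complex than any degree-3 curve.
2. Against the integer gridlines: every point of the y-axis in the box is on the curve; the visible x-axis segment lies entirely on the curve.
3. Fitting integer coefficients to these (and the overall shape) gives p.

x^2*y^2 - 2*x^2*y - 3*x*y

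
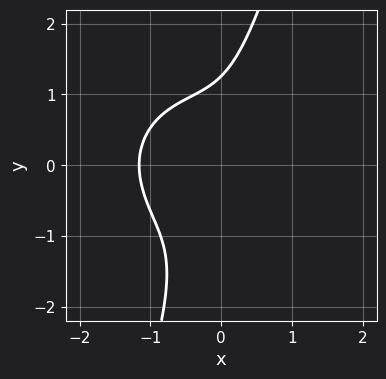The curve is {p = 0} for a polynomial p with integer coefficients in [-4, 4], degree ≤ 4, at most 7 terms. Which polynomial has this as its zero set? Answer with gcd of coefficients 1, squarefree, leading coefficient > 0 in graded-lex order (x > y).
First, degree: a generic line meets the curve in up to 3 points, so deg p = 3.
Finally, the integer polynomial consistent with all of this is the stated p.

3*x^3 + 3*x*y^2 - y^3 + 2*x^2 + 2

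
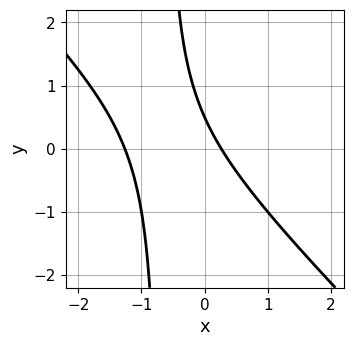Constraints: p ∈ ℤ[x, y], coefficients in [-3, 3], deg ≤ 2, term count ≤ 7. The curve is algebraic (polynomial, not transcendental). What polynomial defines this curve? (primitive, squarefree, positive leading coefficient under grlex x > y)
1. The degree is 2 — no degree-1 curve has this shape.
2. Matching integer coefficients to the picture gives p.

3*x^2 + 3*x*y + 3*x + 2*y - 1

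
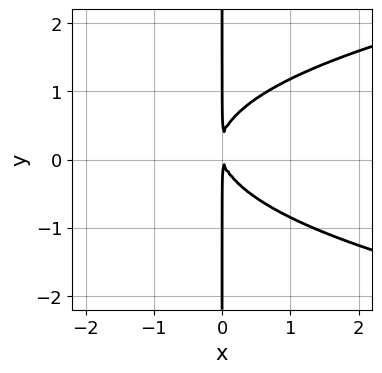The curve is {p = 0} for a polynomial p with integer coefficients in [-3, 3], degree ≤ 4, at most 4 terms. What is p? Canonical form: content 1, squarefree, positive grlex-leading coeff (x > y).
1. The degree is 3 — no degree-2 curve has this shape.
2. From the axis intercepts and sections: every point of the y-axis in the box is on the curve.
3. Together with the visible shape, these determine p as stated.

3*x*y^2 - 3*x^2 - x*y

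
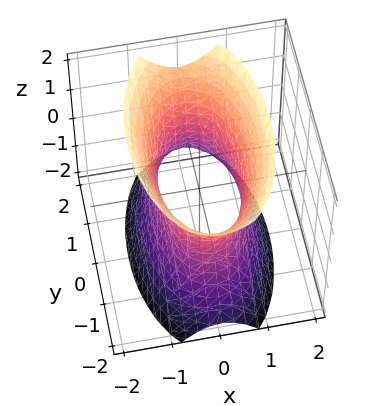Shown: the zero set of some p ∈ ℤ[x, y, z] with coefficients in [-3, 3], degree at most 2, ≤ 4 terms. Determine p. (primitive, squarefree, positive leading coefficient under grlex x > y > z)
3*x^2 + y^2 - z^2 - 2

The degree is 2 — an hourglass — one-sheet hyperboloid; a quadric.
Symmetries: the x ↦ −x reflection is a symmetry, so x appears only in even powers; the y ↦ −y reflection is a symmetry, so y appears only in even powers; it's symmetric under z → −z, forcing even powers of z.
Against the integer gridlines: it misses every integer gridline on the z-axis.
Putting this together gives p.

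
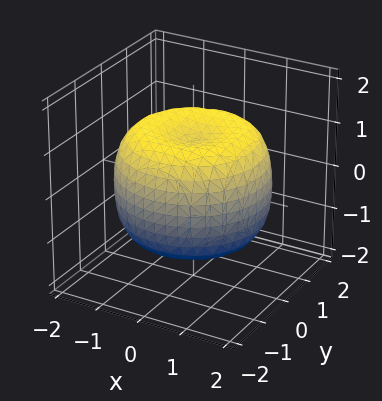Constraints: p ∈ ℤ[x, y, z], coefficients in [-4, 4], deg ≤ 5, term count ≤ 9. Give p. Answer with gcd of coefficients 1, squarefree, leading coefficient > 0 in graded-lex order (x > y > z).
The degree is 4 — no degree-3 surface has this shape.
Symmetries: the surface is invariant under rotation about z: p = q(x² + y², z).
Observable constraints: a circular section at z = 0 has radius between 1 and 2; the z-axis gridline crossings are at z ∈ {-1, 1}.
Fitting integer coefficients to these (and the overall shape) gives p.

x^4 + 2*x^2*y^2 + y^4 - 2*x^2 - 2*y^2 + 2*z^2 - 2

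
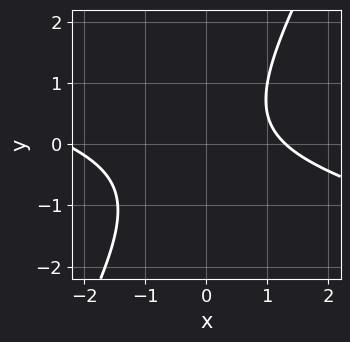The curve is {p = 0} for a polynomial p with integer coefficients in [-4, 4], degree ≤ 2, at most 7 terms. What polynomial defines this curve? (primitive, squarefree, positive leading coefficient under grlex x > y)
x^2 + 3*x*y - 2*y^2 + x - 3

1. Degree: no degree-1 curve has this shape, so deg p = 2.
2. Observable constraints: it misses every integer gridline on the y-axis.
3. Fitting integer coefficients to these (and the overall shape) gives p.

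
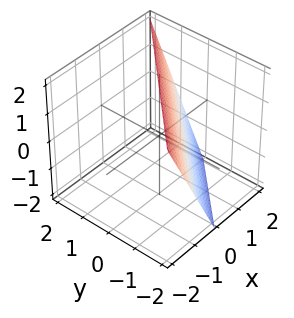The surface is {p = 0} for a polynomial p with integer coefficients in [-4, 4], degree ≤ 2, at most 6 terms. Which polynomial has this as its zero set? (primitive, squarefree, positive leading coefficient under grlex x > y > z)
First, the degree is 1 — the surface is flat (a plane).
Next, observable constraints: it meets the x-axis at x = 1 (among the integer gridlines); one y-axis crossing is at y = -1; it crosses the z-axis at the gridline z = 2.
Finally, the integer polynomial consistent with all of this is the stated p.

2*x - 2*y + z - 2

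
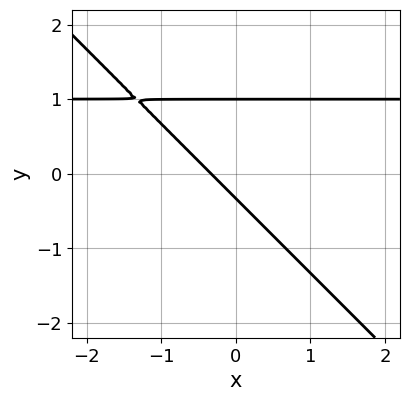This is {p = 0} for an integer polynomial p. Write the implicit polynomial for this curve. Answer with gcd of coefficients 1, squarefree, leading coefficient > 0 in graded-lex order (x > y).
(a) deg p = 2.
(b) From the axis intercepts and sections: it crosses the y-axis at the gridline y = 1.
(c) Putting this together gives p.

3*x*y + 3*y^2 - 3*x - 2*y - 1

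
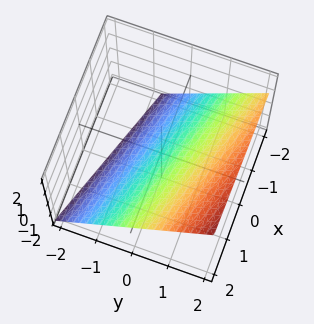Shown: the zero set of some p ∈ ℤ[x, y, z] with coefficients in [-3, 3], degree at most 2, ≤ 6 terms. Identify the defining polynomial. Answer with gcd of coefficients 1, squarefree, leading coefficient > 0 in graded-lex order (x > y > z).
(a) Degree: every cross-section is a straight line — this is a plane, so deg p = 1.
(b) From the axis intercepts and sections: it meets the x-axis at x = 2 (among the integer gridlines).
(c) Fitting integer coefficients to these (and the overall shape) gives p.

x + 3*y - 3*z - 2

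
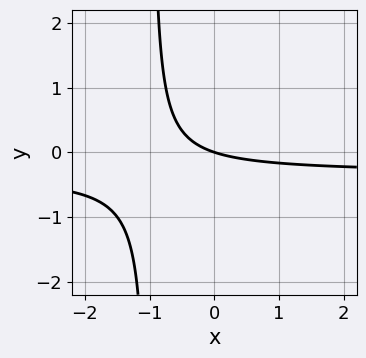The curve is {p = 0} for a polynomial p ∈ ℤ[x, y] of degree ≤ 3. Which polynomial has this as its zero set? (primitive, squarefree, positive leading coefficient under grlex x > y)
3*x*y + x + 3*y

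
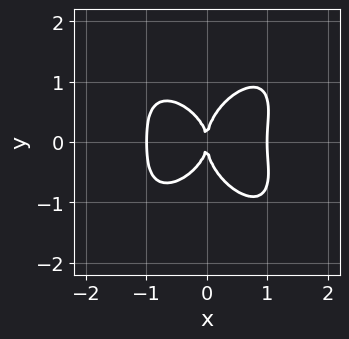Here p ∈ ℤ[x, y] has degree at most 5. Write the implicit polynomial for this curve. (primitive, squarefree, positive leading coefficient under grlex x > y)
First, the degree is 4 — no degree-3 curve has this shape.
Then, symmetries: it's symmetric under y → −y, forcing even powers of y.
Next, from the axis intercepts and sections: one y-axis crossing is at y = 0; the x-axis gridline crossings are at x ∈ {-1, 0, 1}.
Finally, solving for integer coefficients yields p as stated.

3*x^4 + 2*y^4 - x*y^2 - 3*x^2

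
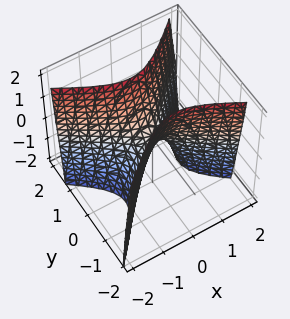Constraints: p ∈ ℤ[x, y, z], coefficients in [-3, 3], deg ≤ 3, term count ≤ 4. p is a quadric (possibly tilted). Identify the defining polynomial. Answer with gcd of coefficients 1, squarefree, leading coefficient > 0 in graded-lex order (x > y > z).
1. deg p = 2.
2. Checking where it meets the axes: it meets the y-axis at y = 0 (among the integer gridlines); it meets the x-axis at x = 0 (among the integer gridlines).
3. Together with the visible shape, these determine p as stated.

2*x^2 + x*y - 3*y^2 + z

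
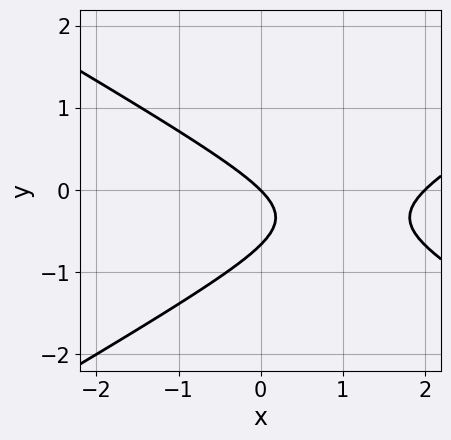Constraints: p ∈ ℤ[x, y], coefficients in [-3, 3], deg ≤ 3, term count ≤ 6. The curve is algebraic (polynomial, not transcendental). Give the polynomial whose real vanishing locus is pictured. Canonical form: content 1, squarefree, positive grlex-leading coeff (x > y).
x^2 - 3*y^2 - 2*x - 2*y

1. deg p = 2. The shape is more complex than any degree-1 curve.
2. Reading off the gridlines: it crosses the y-axis at the gridline y = 0; among the integer gridlines, it crosses the x-axis at x ∈ {0, 2}.
3. Matching integer coefficients to the picture gives p.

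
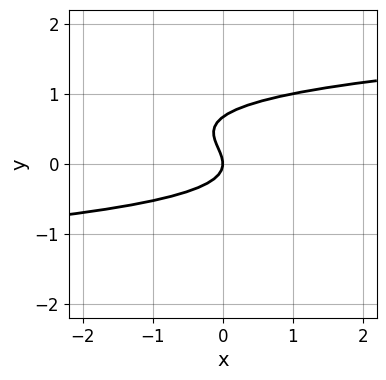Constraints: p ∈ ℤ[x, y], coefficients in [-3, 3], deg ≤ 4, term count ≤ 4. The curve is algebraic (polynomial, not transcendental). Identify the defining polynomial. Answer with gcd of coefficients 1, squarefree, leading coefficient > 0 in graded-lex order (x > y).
3*y^3 - 2*y^2 - x

First, deg p = 3. No degree-2 curve has this shape.
Then, observable constraints: it crosses the y-axis at the gridline y = 0; it meets the x-axis at x = 0 (among the integer gridlines).
Finally, matching integer coefficients to the picture gives p.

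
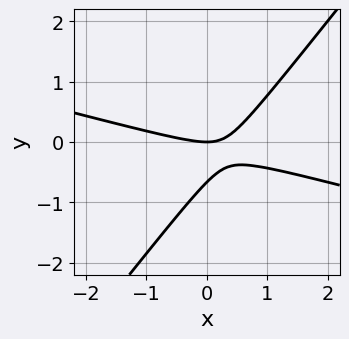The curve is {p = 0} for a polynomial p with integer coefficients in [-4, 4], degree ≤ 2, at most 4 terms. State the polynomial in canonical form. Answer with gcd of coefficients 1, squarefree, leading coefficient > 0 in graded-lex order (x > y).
Degree: a generic line meets the curve in up to 2 points, so deg p = 2.
Reading off the gridlines: one x-axis crossing is at x = 0; one y-axis crossing is at y = 0.
These observations pin down the coefficients.

x^2 + 3*x*y - 3*y^2 - 2*y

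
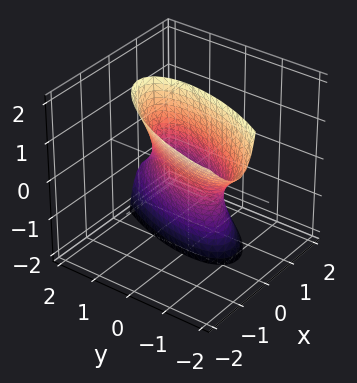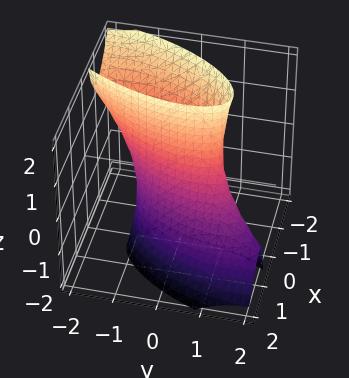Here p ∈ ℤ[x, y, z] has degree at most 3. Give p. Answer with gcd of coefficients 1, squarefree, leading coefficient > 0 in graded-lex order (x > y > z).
First, the degree is 2 — a generic line meets the surface in up to 2 points.
Then, reading off the gridlines: the surface avoids every integer z-axis point in the box; among the integer gridlines, it crosses the y-axis at y ∈ {-1, 1}.
Finally, putting this together gives p.

3*x^2 - 2*x*y + 2*x*z + y^2 - 1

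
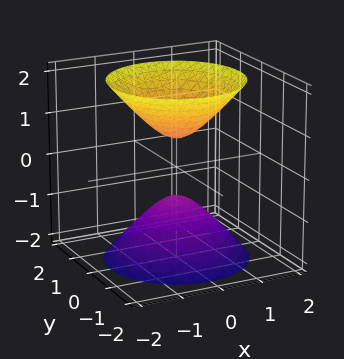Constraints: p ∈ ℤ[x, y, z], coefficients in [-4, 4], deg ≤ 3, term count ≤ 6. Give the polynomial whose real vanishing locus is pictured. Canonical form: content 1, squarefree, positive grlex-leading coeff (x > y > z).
3*x^2 + 3*y^2 - 2*z^2 + 1

I count 2 distinct pieces.
Degree: two separate bowl-shaped sheets opening away from each other; a quadric, so deg p = 2.
Symmetries: mirror symmetry z ↦ −z ⇒ only even powers of z; rotational symmetry about the z-axis ⇒ p depends on x, y only through x² + y².
From the visible intercepts: the surface avoids every integer x-axis point in the box; the surface avoids every integer y-axis point in the box.
Together with the visible shape, these determine p as stated.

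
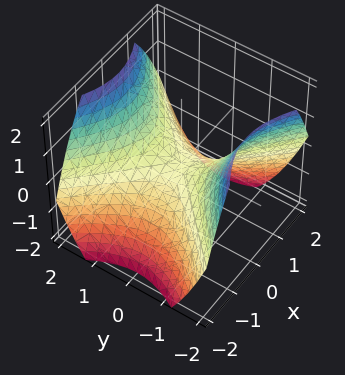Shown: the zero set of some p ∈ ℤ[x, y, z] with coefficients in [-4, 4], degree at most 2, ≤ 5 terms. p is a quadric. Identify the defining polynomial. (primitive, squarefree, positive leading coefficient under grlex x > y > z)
First, deg p = 2.
Then, symmetries: it's symmetric under y → −y, forcing even powers of y; mirror symmetry x ↦ −x ⇒ only even powers of x.
Next, from the visible intercepts: it crosses the z-axis at the gridline z = 0; it meets the x-axis at x = 0 (among the integer gridlines); it meets the y-axis at y = 0 (among the integer gridlines).
Finally, solving for integer coefficients yields p as stated.

2*x^2 - 2*y^2 + 3*z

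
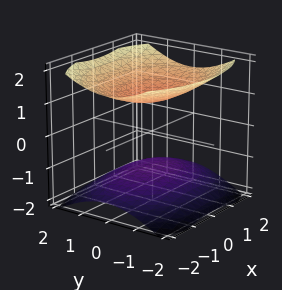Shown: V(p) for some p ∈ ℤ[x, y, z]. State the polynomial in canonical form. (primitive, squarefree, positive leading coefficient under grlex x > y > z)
x^2 + 2*y^2 - 3*z^2 + 3

1. I count 2 distinct pieces. They look like related sheets of one shape, so recover p as a whole.
2. Degree: two sheets facing apart; a quadric, so deg p = 2.
3. Symmetries: mirror symmetry x ↦ −x ⇒ only even powers of x; mirror symmetry z ↦ −z ⇒ only even powers of z; mirror symmetry y ↦ −y ⇒ only even powers of y.
4. Checking where it meets the axes: no y-intercept at any integer in the box; among the integer gridlines, it crosses the z-axis at z ∈ {-1, 1}; no x-intercept at any integer in the box.
5. Putting this together gives p.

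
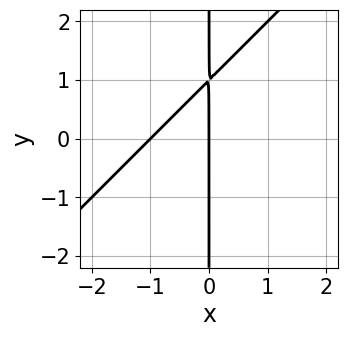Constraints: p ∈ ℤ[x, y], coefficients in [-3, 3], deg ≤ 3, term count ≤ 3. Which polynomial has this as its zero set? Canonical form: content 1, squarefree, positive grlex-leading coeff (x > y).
deg p = 2. The shape is more complex than any degree-1 curve.
Against the integer gridlines: every point of the y-axis in the box is on the curve; the x-axis gridline crossings are at x ∈ {-1, 0}.
The integer polynomial consistent with all of this is the stated p.

x^2 - x*y + x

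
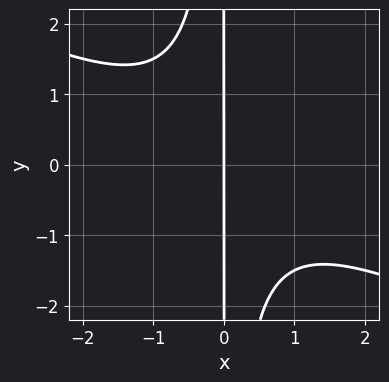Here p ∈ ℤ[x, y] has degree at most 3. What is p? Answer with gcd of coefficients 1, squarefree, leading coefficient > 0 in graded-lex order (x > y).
x^3 + 2*x^2*y + 2*x

Degree: no degree-2 curve has this shape, so deg p = 3.
From the visible intercepts: one x-axis crossing is at x = 0; every point of the y-axis in the box is on the curve.
Solving for integer coefficients yields p as stated.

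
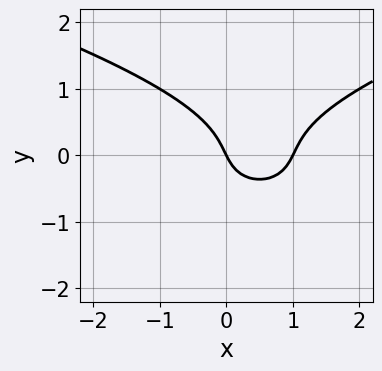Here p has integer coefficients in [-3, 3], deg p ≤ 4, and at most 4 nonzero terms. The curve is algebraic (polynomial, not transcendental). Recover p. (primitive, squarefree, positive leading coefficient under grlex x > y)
3*y^3 - 2*x^2 + 2*x + y

1. deg p = 3. No degree-2 curve has this shape.
2. Against the integer gridlines: among the integer gridlines, it crosses the x-axis at x ∈ {0, 1}; one y-axis crossing is at y = 0.
3. Putting this together gives p.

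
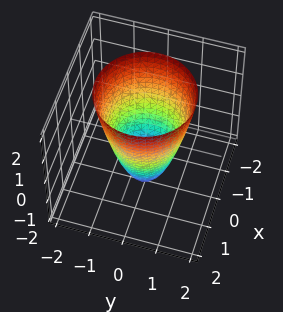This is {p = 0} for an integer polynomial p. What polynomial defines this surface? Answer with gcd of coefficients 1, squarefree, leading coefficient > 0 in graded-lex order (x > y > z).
2*x^2 + 2*y^2 - z - 2

Degree: no degree-1 surface has this shape, so deg p = 2.
By symmetry, the surface is invariant under rotation about z: p = q(x² + y², z).
Against the integer gridlines: among the integer gridlines, it crosses the x-axis at x ∈ {-1, 1}; a circular section at z = 2 has radius between 1 and 2; one z-axis crossing is at z = -2; the y-axis gridline crossings are at y ∈ {-1, 1}.
Solving for integer coefficients yields p as stated.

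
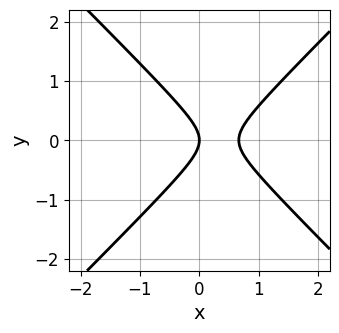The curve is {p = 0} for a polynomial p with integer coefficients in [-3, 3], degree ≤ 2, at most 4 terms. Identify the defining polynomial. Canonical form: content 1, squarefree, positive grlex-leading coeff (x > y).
3*x^2 - 3*y^2 - 2*x

1. Degree: no degree-1 curve has this shape, so deg p = 2.
2. Symmetries: the y ↦ −y reflection is a symmetry, so y appears only in even powers.
3. Against the integer gridlines: it meets the y-axis at y = 0 (among the integer gridlines); it meets the x-axis at x = 0 (among the integer gridlines).
4. These observations pin down the coefficients.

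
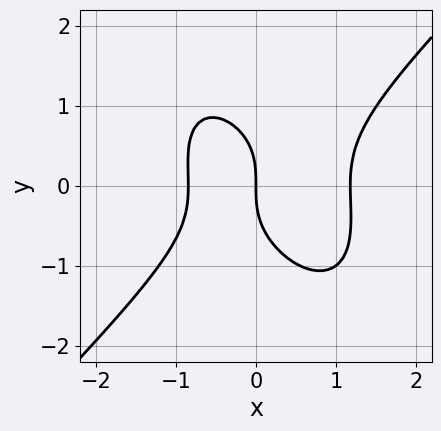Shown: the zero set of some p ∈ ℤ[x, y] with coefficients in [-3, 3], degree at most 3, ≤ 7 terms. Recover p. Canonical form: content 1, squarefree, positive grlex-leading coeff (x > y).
3*x^3 - x*y^2 - 2*y^3 - x^2 - 3*x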